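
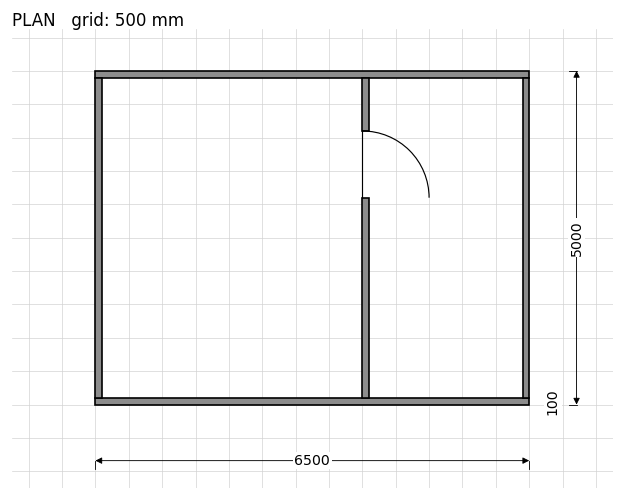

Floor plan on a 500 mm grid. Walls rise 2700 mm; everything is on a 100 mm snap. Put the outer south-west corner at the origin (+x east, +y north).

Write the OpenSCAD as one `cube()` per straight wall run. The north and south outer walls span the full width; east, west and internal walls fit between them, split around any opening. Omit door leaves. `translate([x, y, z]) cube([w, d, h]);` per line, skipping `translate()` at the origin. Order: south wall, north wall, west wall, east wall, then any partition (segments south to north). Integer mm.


cube([6500, 100, 2700]);
translate([0, 4900, 0]) cube([6500, 100, 2700]);
translate([0, 100, 0]) cube([100, 4800, 2700]);
translate([6400, 100, 0]) cube([100, 4800, 2700]);
translate([4000, 100, 0]) cube([100, 3000, 2700]);
translate([4000, 4100, 0]) cube([100, 800, 2700]);


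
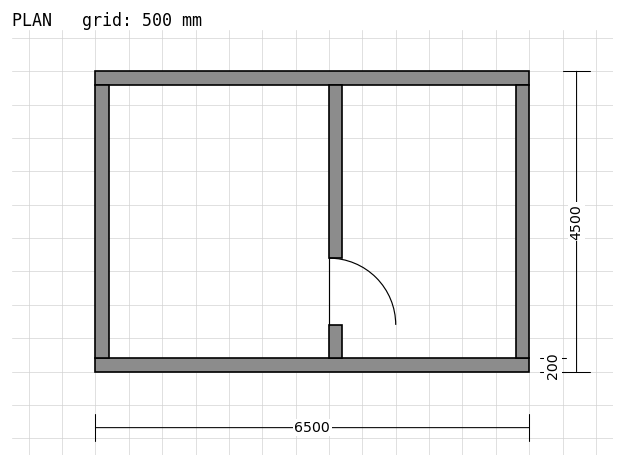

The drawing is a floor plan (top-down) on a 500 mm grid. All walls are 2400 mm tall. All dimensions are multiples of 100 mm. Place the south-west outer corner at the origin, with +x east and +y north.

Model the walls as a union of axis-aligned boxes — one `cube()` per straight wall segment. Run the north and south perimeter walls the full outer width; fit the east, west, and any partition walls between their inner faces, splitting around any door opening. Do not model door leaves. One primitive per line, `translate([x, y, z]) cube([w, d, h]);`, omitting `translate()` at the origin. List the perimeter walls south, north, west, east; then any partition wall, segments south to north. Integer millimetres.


cube([6500, 200, 2400]);
translate([0, 4300, 0]) cube([6500, 200, 2400]);
translate([0, 200, 0]) cube([200, 4100, 2400]);
translate([6300, 200, 0]) cube([200, 4100, 2400]);
translate([3500, 200, 0]) cube([200, 500, 2400]);
translate([3500, 1700, 0]) cube([200, 2600, 2400]);


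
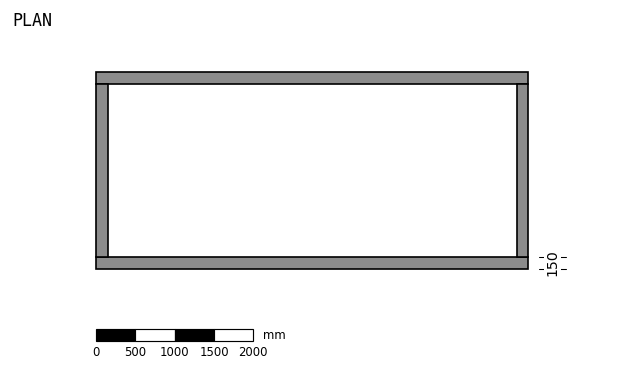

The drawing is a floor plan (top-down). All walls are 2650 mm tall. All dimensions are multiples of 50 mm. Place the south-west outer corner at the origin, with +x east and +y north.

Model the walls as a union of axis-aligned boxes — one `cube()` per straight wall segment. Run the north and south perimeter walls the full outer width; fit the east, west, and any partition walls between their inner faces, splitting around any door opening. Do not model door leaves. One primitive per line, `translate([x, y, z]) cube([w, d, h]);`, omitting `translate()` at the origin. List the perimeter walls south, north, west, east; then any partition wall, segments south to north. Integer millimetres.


cube([5500, 150, 2650]);
translate([0, 2350, 0]) cube([5500, 150, 2650]);
translate([0, 150, 0]) cube([150, 2200, 2650]);
translate([5350, 150, 0]) cube([150, 2200, 2650]);


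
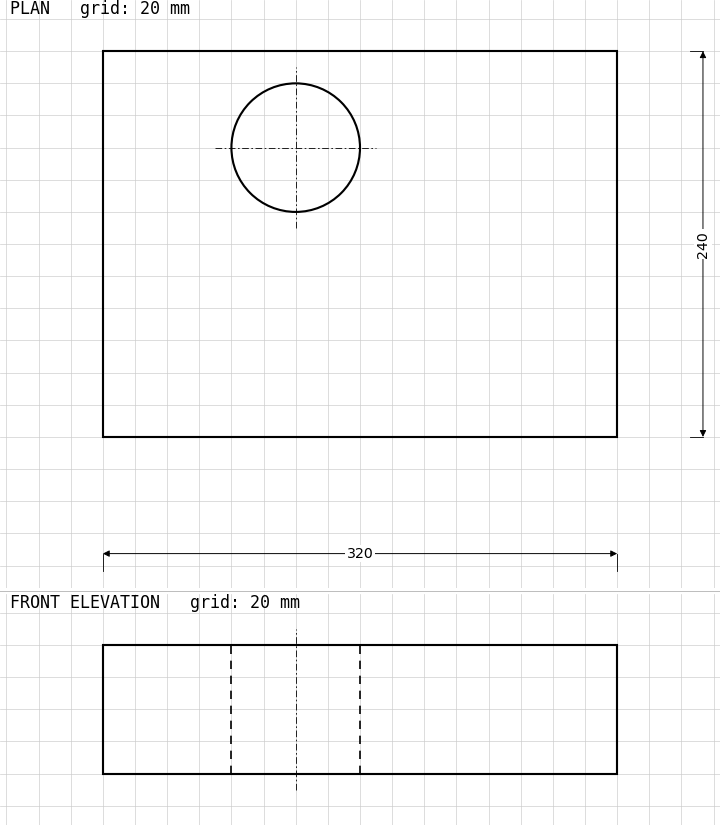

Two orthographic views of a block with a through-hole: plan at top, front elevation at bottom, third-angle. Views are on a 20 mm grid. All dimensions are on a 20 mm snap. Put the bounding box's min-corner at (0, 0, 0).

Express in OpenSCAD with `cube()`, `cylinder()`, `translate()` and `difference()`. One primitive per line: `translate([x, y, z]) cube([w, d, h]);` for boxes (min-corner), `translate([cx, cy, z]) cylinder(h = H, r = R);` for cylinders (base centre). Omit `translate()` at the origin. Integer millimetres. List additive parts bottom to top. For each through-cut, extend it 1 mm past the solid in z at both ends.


difference() {
  cube([320, 240, 80]);
  translate([120, 180, -1]) cylinder(h = 82, r = 40);
}


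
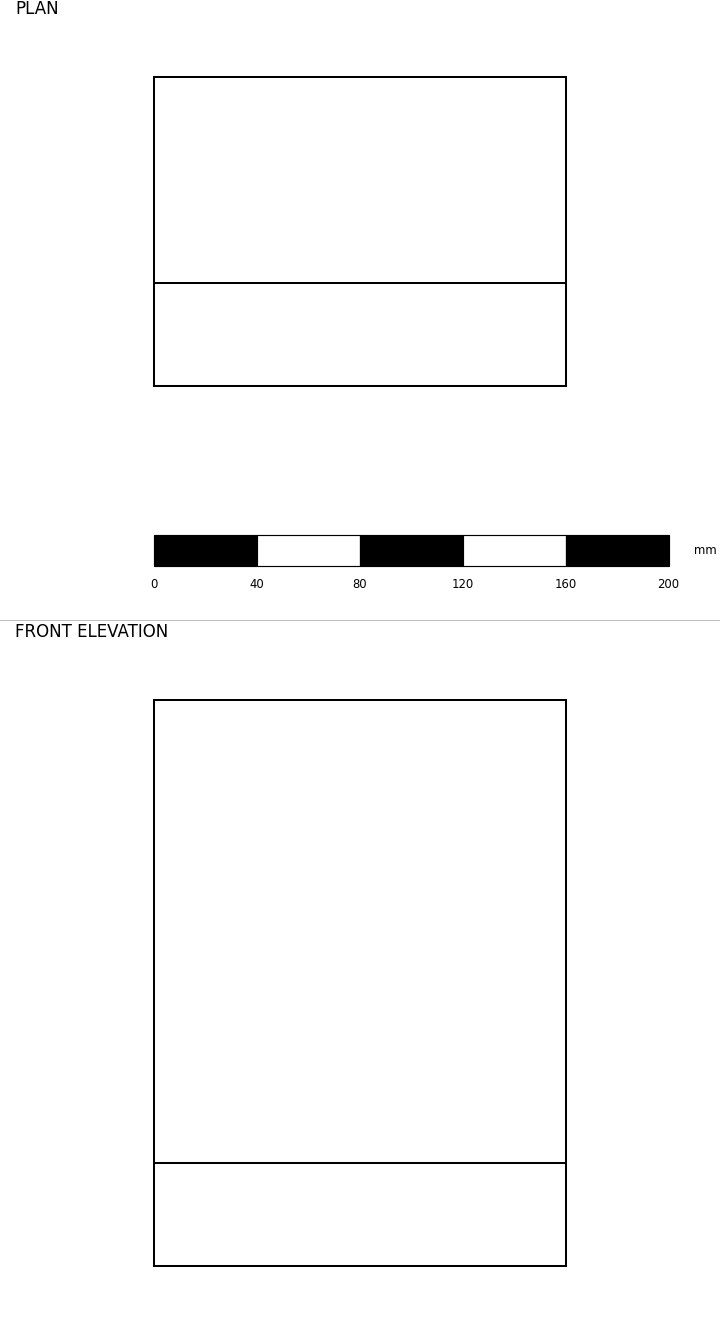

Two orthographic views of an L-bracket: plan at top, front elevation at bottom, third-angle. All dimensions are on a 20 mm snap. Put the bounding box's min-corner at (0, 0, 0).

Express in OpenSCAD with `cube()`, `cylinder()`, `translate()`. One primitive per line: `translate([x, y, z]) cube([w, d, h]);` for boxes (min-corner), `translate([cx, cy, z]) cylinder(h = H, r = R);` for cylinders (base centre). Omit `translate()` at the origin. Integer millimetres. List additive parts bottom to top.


cube([160, 120, 40]);
translate([0, 0, 40]) cube([160, 40, 180]);


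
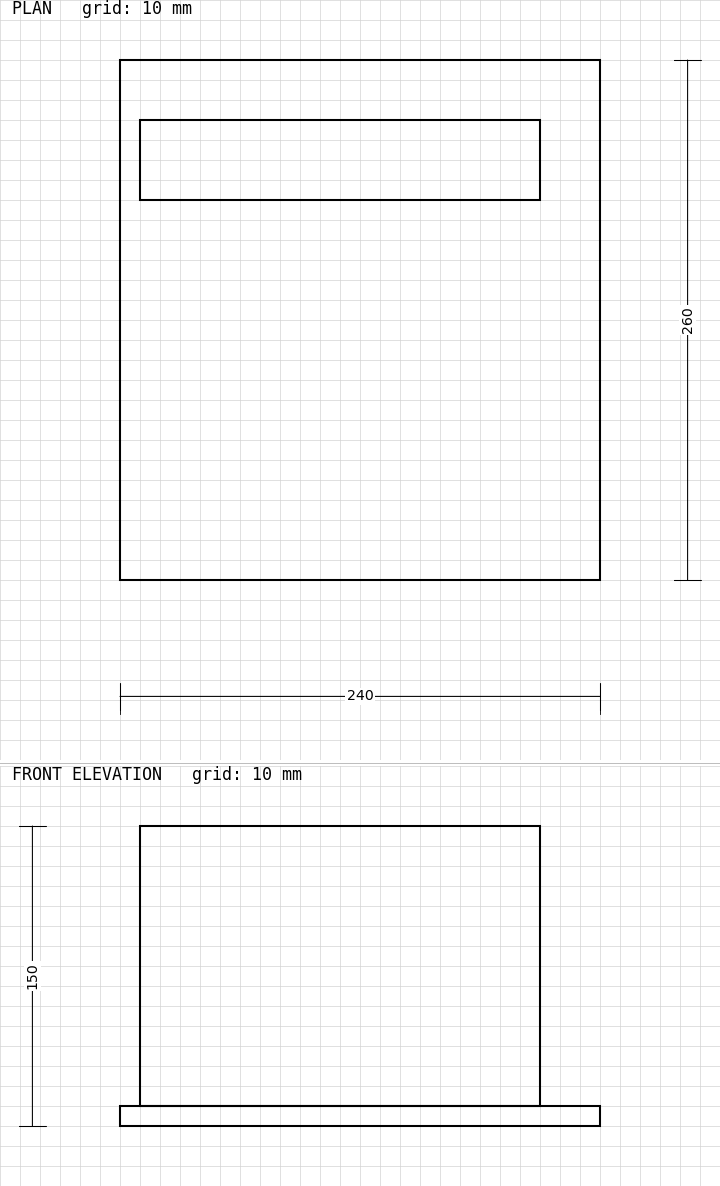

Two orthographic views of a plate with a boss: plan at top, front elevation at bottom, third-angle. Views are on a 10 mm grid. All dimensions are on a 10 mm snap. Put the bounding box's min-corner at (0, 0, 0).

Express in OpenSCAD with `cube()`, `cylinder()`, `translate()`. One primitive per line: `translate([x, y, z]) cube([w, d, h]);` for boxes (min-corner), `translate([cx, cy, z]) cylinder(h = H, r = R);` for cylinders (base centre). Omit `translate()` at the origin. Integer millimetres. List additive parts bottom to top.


cube([240, 260, 10]);
translate([10, 190, 10]) cube([200, 40, 140]);


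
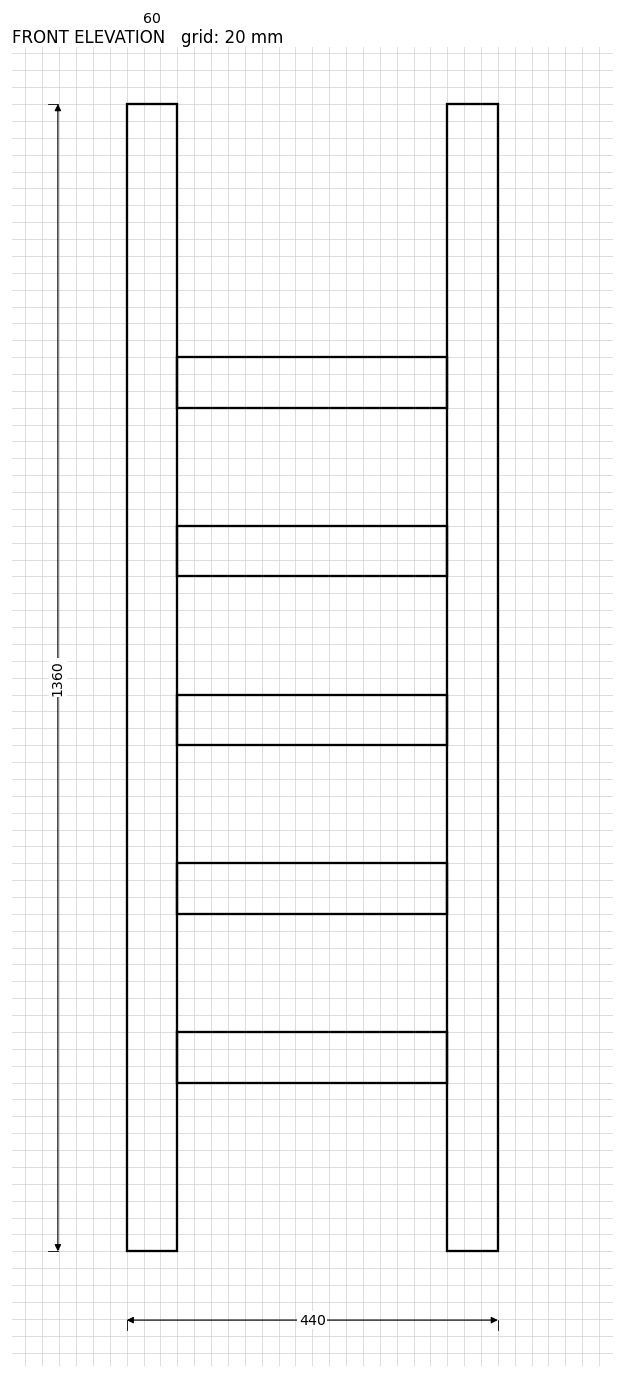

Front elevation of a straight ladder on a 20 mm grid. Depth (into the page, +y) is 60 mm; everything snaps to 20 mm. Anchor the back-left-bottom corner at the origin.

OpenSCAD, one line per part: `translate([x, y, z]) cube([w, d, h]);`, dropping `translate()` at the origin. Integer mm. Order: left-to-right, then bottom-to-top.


cube([60, 60, 1360]);
translate([60, 0, 200]) cube([320, 60, 60]);
translate([60, 0, 400]) cube([320, 60, 60]);
translate([60, 0, 600]) cube([320, 60, 60]);
translate([60, 0, 800]) cube([320, 60, 60]);
translate([60, 0, 1000]) cube([320, 60, 60]);
translate([380, 0, 0]) cube([60, 60, 1360]);


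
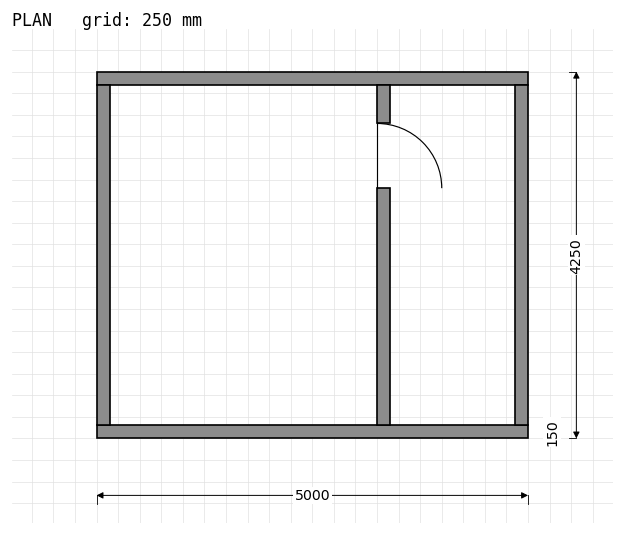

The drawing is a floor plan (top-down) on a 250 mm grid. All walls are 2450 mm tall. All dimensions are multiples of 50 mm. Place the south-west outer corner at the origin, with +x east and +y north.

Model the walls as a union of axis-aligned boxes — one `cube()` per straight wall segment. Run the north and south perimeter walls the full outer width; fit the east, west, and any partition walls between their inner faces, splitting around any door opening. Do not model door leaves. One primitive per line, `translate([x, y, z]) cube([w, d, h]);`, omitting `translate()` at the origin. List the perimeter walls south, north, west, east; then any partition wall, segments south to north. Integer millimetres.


cube([5000, 150, 2450]);
translate([0, 4100, 0]) cube([5000, 150, 2450]);
translate([0, 150, 0]) cube([150, 3950, 2450]);
translate([4850, 150, 0]) cube([150, 3950, 2450]);
translate([3250, 150, 0]) cube([150, 2750, 2450]);
translate([3250, 3650, 0]) cube([150, 450, 2450]);


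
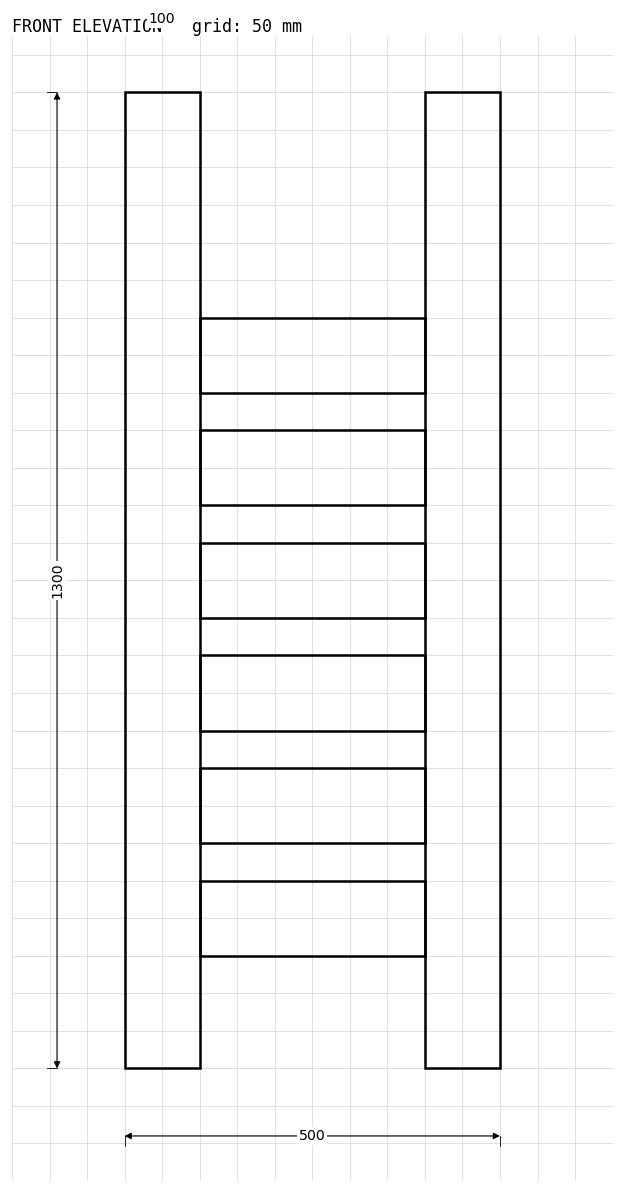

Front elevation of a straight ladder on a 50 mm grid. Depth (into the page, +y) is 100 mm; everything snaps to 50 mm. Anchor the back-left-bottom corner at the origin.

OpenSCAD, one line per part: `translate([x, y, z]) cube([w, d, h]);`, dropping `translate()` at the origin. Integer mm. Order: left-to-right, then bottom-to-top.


cube([100, 100, 1300]);
translate([100, 0, 150]) cube([300, 100, 100]);
translate([100, 0, 300]) cube([300, 100, 100]);
translate([100, 0, 450]) cube([300, 100, 100]);
translate([100, 0, 600]) cube([300, 100, 100]);
translate([100, 0, 750]) cube([300, 100, 100]);
translate([100, 0, 900]) cube([300, 100, 100]);
translate([400, 0, 0]) cube([100, 100, 1300]);


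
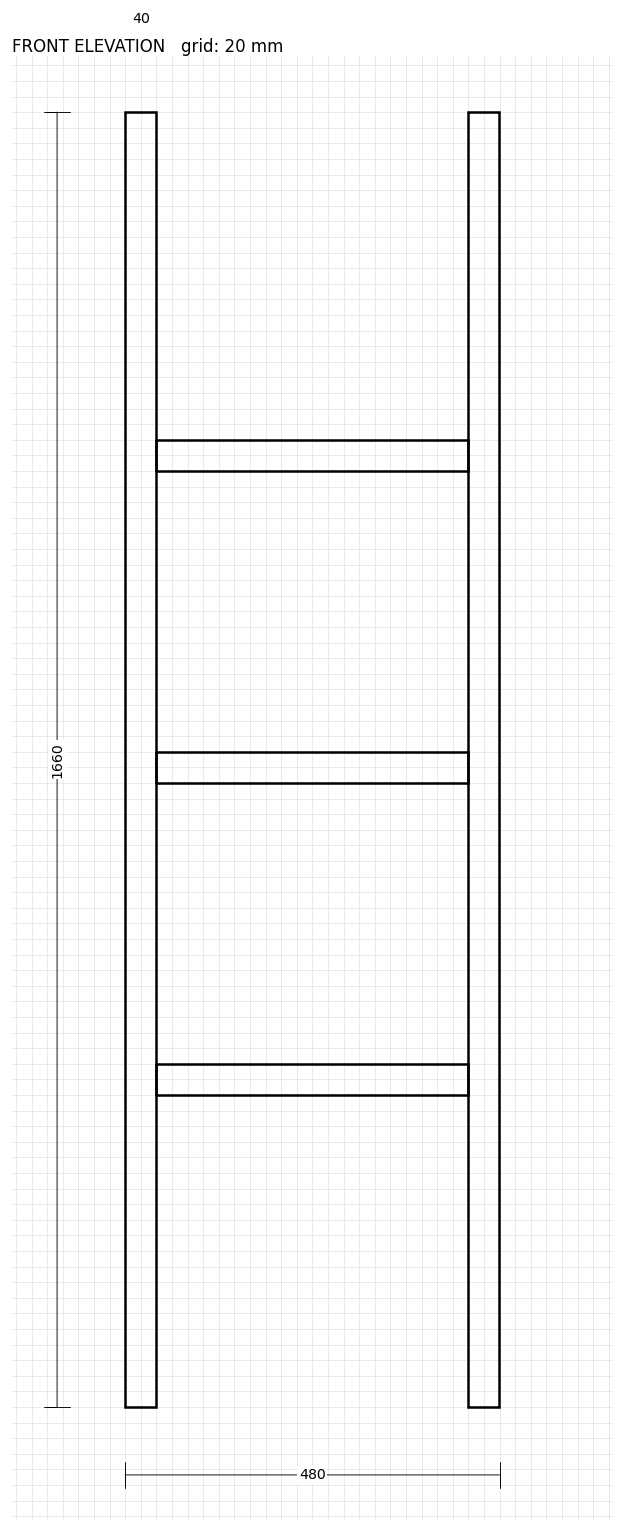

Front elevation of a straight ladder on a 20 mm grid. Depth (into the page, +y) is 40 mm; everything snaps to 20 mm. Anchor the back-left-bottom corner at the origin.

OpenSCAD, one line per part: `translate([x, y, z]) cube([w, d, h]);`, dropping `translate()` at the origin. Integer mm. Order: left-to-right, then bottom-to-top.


cube([40, 40, 1660]);
translate([40, 0, 400]) cube([400, 40, 40]);
translate([40, 0, 800]) cube([400, 40, 40]);
translate([40, 0, 1200]) cube([400, 40, 40]);
translate([440, 0, 0]) cube([40, 40, 1660]);


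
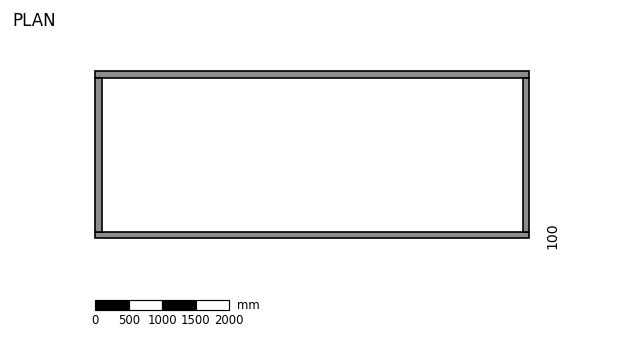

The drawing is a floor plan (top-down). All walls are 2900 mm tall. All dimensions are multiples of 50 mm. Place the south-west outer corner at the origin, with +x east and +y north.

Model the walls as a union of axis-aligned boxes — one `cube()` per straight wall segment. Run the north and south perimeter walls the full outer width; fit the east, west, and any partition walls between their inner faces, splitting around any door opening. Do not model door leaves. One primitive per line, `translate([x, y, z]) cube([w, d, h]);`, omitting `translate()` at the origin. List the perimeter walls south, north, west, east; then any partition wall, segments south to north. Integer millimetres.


cube([6500, 100, 2900]);
translate([0, 2400, 0]) cube([6500, 100, 2900]);
translate([0, 100, 0]) cube([100, 2300, 2900]);
translate([6400, 100, 0]) cube([100, 2300, 2900]);


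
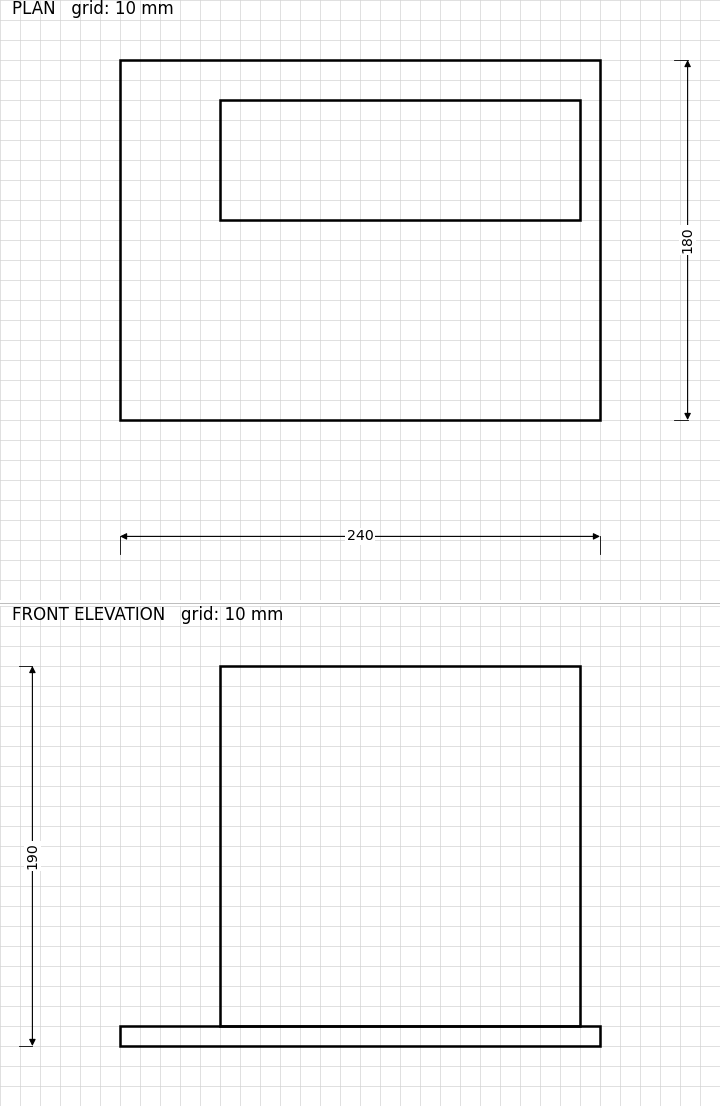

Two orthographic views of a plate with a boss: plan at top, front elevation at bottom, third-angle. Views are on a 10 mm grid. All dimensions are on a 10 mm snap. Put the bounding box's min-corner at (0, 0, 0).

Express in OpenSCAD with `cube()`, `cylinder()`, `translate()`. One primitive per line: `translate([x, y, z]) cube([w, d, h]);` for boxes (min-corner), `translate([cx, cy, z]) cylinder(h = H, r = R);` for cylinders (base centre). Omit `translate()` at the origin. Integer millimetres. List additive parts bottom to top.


cube([240, 180, 10]);
translate([50, 100, 10]) cube([180, 60, 180]);


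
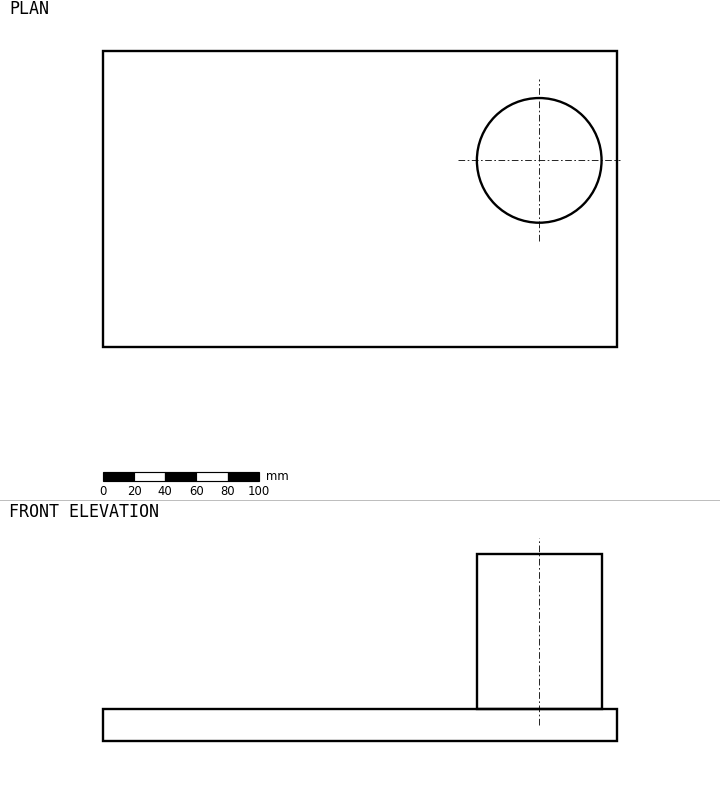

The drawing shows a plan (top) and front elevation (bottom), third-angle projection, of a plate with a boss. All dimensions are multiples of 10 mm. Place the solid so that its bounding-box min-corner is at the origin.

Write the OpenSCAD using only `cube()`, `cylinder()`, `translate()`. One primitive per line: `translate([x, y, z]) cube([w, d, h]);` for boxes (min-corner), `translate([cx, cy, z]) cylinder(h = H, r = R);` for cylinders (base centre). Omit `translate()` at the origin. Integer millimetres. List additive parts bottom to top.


cube([330, 190, 20]);
translate([280, 120, 20]) cylinder(h = 100, r = 40);


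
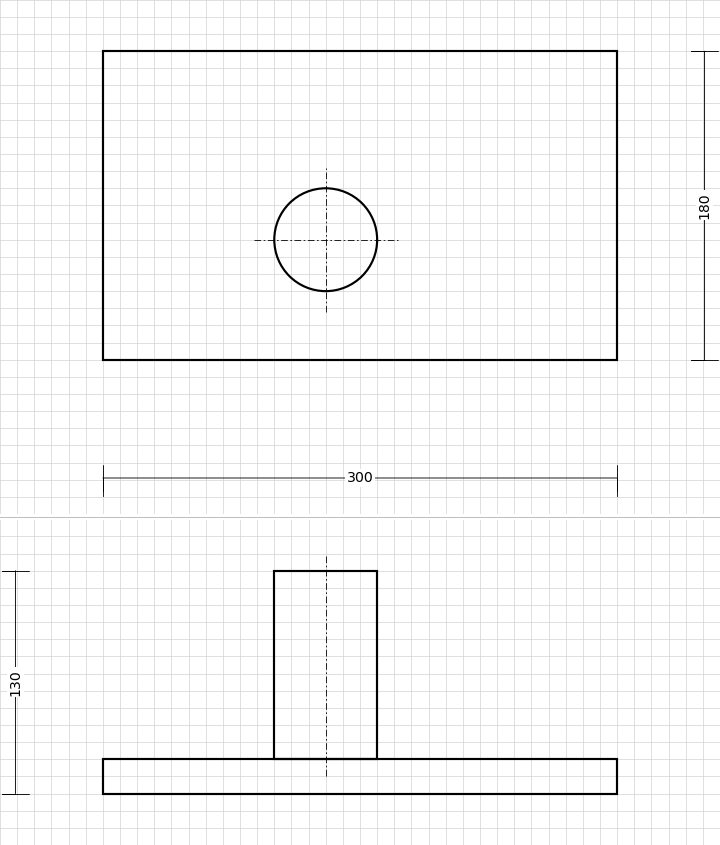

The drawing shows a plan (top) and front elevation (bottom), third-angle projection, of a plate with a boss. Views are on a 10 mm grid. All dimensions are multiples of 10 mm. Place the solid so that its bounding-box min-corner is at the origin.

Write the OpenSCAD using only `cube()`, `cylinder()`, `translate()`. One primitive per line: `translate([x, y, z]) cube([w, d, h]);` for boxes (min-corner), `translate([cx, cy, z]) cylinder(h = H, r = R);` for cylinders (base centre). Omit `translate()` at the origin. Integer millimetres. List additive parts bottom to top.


cube([300, 180, 20]);
translate([130, 70, 20]) cylinder(h = 110, r = 30);


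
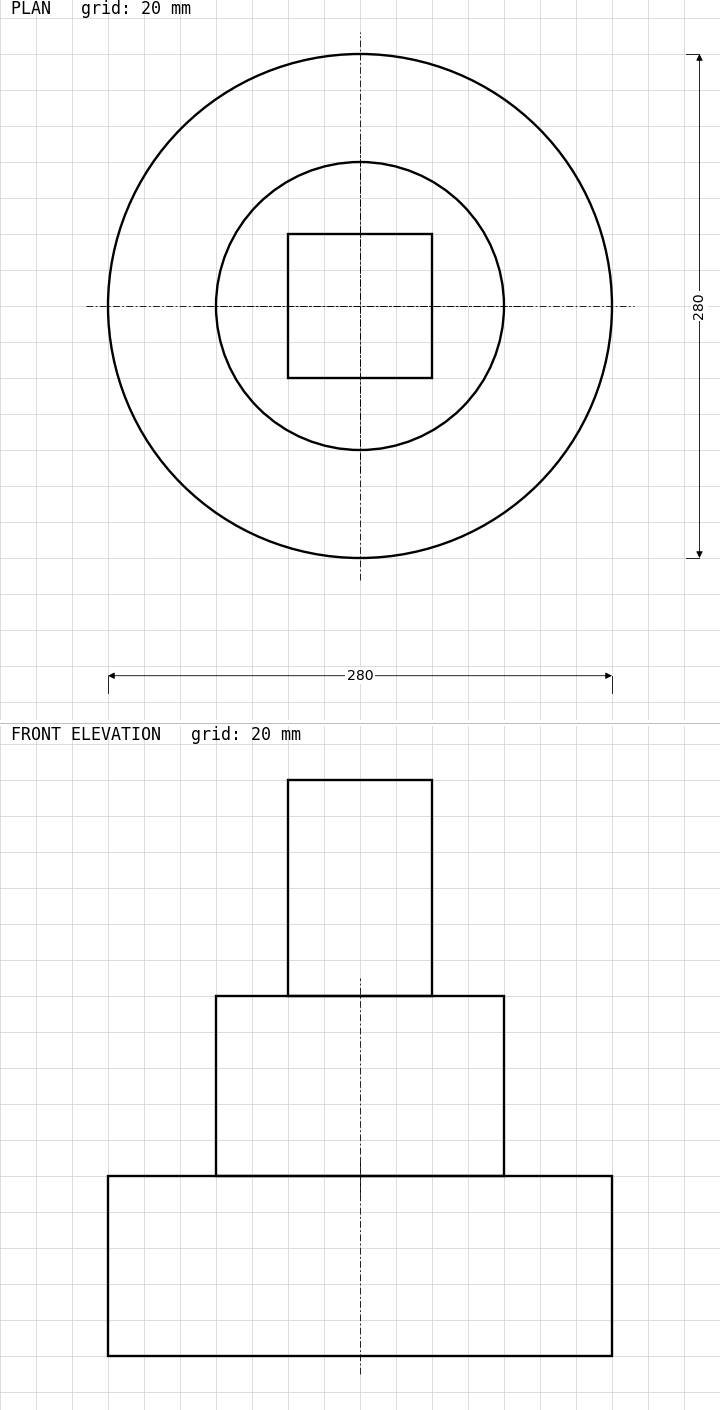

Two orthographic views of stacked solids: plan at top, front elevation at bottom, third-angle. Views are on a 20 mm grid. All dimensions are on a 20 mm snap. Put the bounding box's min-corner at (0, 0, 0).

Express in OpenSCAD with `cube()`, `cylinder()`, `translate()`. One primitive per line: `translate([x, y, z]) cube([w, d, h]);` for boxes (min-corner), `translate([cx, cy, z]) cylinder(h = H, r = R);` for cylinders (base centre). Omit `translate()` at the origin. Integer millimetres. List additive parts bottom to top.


translate([140, 140, 0]) cylinder(h = 100, r = 140);
translate([140, 140, 100]) cylinder(h = 100, r = 80);
translate([100, 100, 200]) cube([80, 80, 120]);


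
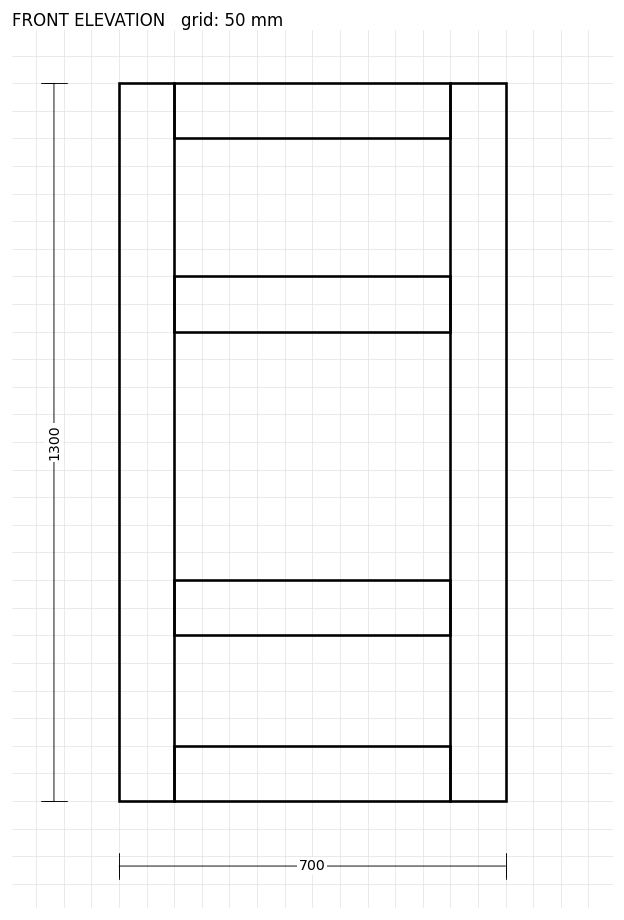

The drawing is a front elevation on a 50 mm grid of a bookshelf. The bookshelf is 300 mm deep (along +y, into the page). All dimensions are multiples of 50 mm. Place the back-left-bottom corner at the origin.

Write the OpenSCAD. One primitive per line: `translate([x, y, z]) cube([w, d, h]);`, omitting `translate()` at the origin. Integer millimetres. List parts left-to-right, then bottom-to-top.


cube([100, 300, 1300]);
translate([100, 0, 0]) cube([500, 300, 100]);
translate([100, 0, 300]) cube([500, 300, 100]);
translate([100, 0, 850]) cube([500, 300, 100]);
translate([100, 0, 1200]) cube([500, 300, 100]);
translate([600, 0, 0]) cube([100, 300, 1300]);


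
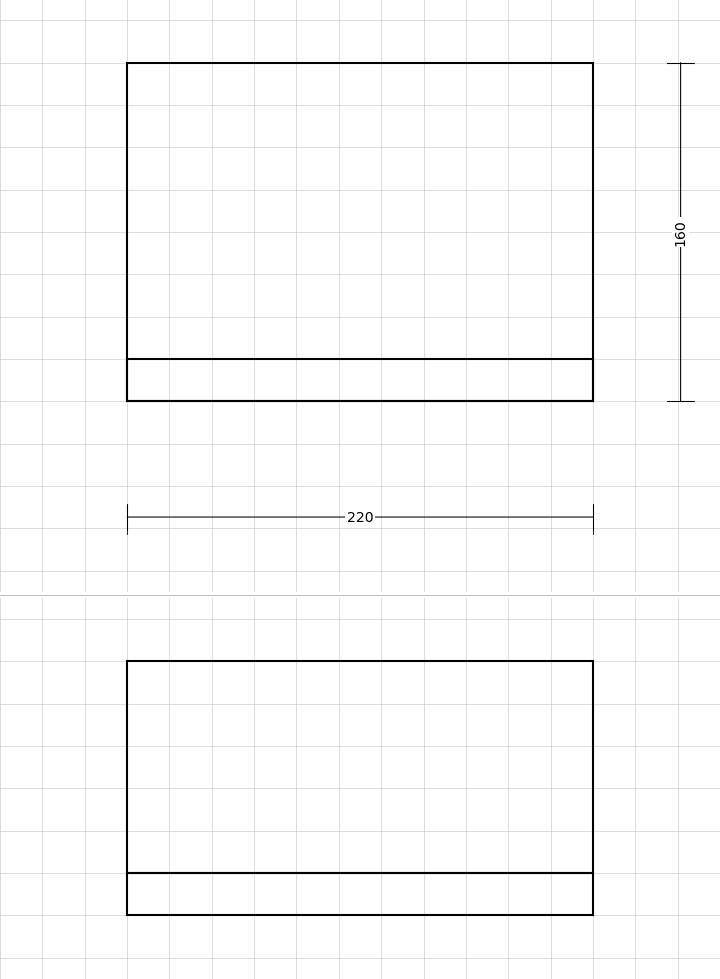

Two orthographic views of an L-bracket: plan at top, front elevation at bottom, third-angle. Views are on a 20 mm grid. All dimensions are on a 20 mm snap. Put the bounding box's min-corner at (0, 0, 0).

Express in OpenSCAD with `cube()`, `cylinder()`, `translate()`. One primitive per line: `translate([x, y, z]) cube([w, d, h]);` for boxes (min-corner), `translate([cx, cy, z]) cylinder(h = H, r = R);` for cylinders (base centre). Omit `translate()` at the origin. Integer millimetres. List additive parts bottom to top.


cube([220, 160, 20]);
translate([0, 0, 20]) cube([220, 20, 100]);


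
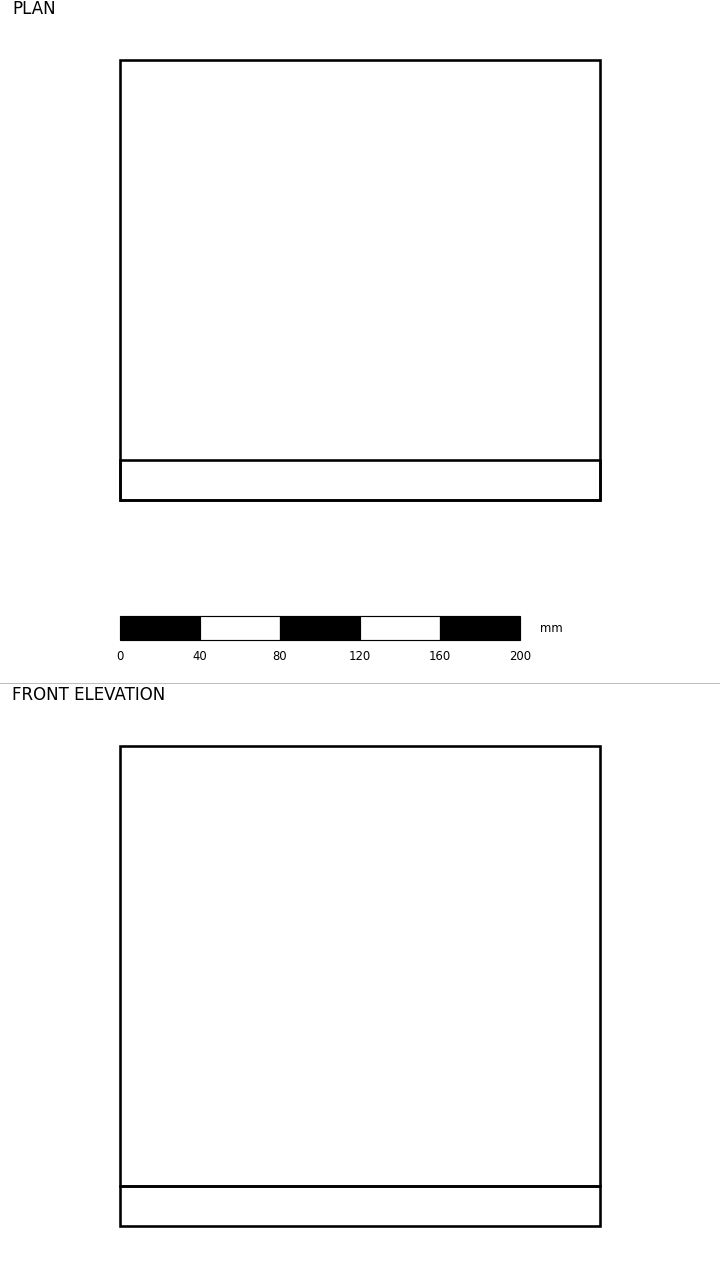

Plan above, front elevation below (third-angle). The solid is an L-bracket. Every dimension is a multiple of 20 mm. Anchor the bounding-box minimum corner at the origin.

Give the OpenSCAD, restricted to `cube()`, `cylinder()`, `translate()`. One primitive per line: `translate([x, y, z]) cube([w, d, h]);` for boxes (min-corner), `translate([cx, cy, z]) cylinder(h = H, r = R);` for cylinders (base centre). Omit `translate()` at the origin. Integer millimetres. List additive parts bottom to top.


cube([240, 220, 20]);
translate([0, 0, 20]) cube([240, 20, 220]);


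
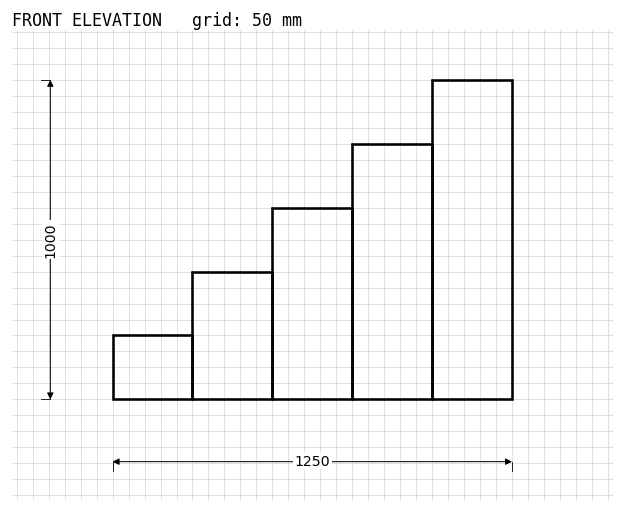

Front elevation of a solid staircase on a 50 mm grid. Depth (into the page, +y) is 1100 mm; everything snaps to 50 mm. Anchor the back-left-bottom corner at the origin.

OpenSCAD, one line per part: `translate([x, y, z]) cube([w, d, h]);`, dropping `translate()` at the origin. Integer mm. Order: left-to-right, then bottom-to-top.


cube([250, 1100, 200]);
translate([250, 0, 0]) cube([250, 1100, 400]);
translate([500, 0, 0]) cube([250, 1100, 600]);
translate([750, 0, 0]) cube([250, 1100, 800]);
translate([1000, 0, 0]) cube([250, 1100, 1000]);


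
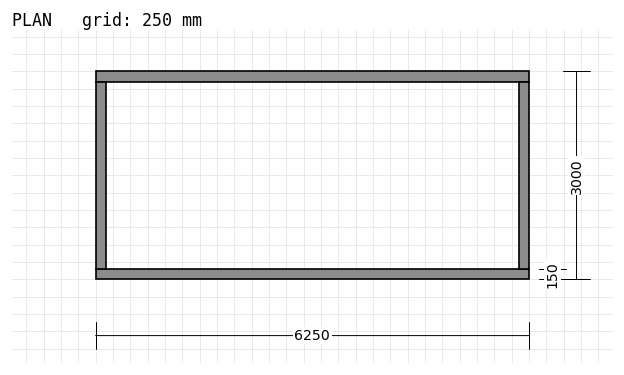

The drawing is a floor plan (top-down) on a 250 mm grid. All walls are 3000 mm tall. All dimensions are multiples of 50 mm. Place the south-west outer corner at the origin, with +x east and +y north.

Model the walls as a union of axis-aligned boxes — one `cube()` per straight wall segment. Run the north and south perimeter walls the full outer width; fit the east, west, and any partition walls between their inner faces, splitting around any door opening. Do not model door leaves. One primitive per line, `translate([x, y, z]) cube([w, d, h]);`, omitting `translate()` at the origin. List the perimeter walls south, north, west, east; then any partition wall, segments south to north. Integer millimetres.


cube([6250, 150, 3000]);
translate([0, 2850, 0]) cube([6250, 150, 3000]);
translate([0, 150, 0]) cube([150, 2700, 3000]);
translate([6100, 150, 0]) cube([150, 2700, 3000]);


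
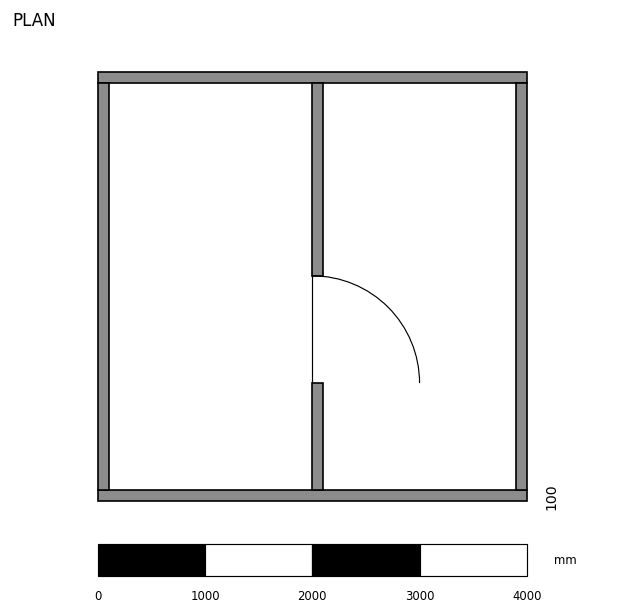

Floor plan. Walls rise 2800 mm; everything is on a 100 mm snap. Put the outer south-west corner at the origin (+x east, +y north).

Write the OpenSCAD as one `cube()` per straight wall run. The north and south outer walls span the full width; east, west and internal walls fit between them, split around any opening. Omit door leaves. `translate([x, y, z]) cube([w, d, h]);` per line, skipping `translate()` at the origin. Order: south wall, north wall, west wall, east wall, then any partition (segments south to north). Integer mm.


cube([4000, 100, 2800]);
translate([0, 3900, 0]) cube([4000, 100, 2800]);
translate([0, 100, 0]) cube([100, 3800, 2800]);
translate([3900, 100, 0]) cube([100, 3800, 2800]);
translate([2000, 100, 0]) cube([100, 1000, 2800]);
translate([2000, 2100, 0]) cube([100, 1800, 2800]);


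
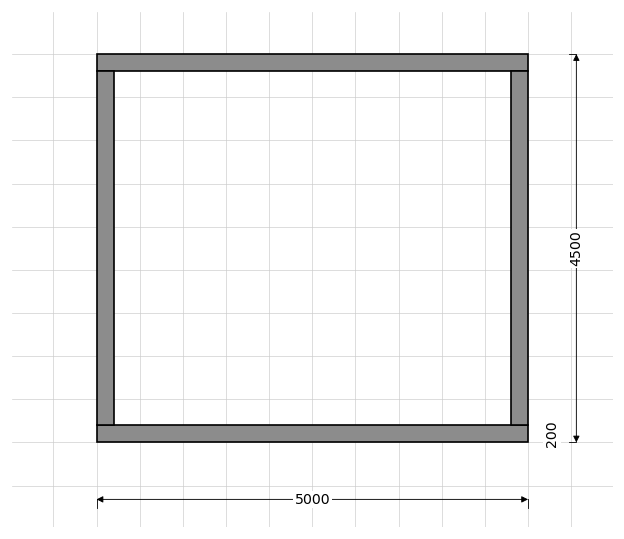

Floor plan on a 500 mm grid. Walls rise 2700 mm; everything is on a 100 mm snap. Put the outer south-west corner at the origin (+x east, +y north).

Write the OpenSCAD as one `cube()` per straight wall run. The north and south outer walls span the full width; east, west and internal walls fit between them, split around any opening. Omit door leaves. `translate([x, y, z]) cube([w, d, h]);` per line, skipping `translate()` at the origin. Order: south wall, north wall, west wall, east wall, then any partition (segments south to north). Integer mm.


cube([5000, 200, 2700]);
translate([0, 4300, 0]) cube([5000, 200, 2700]);
translate([0, 200, 0]) cube([200, 4100, 2700]);
translate([4800, 200, 0]) cube([200, 4100, 2700]);


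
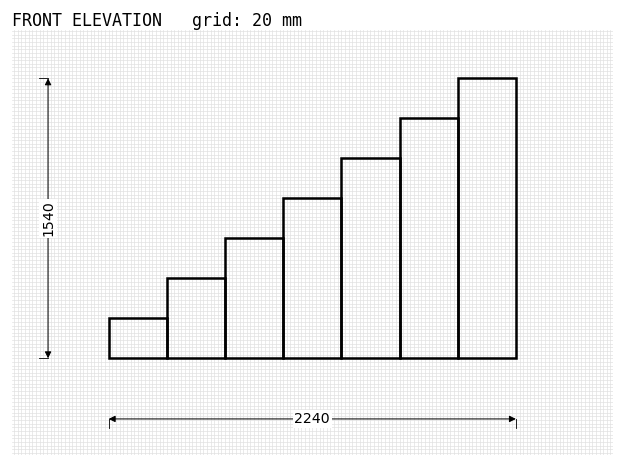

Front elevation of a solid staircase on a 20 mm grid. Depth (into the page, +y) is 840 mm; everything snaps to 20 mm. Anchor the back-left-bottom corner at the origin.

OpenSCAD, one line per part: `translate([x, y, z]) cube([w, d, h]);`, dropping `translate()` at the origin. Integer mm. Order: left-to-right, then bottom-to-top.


cube([320, 840, 220]);
translate([320, 0, 0]) cube([320, 840, 440]);
translate([640, 0, 0]) cube([320, 840, 660]);
translate([960, 0, 0]) cube([320, 840, 880]);
translate([1280, 0, 0]) cube([320, 840, 1100]);
translate([1600, 0, 0]) cube([320, 840, 1320]);
translate([1920, 0, 0]) cube([320, 840, 1540]);


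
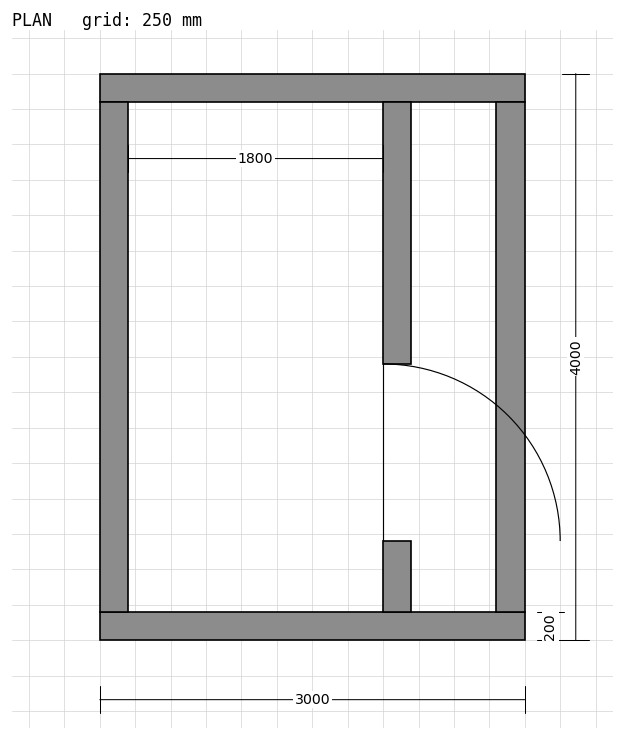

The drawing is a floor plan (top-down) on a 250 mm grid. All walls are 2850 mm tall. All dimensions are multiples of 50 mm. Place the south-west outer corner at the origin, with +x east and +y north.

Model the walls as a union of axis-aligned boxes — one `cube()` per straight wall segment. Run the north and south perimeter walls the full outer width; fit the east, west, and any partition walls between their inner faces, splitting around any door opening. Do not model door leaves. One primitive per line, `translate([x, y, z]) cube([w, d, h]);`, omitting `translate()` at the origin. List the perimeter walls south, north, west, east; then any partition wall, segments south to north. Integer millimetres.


cube([3000, 200, 2850]);
translate([0, 3800, 0]) cube([3000, 200, 2850]);
translate([0, 200, 0]) cube([200, 3600, 2850]);
translate([2800, 200, 0]) cube([200, 3600, 2850]);
translate([2000, 200, 0]) cube([200, 500, 2850]);
translate([2000, 1950, 0]) cube([200, 1850, 2850]);


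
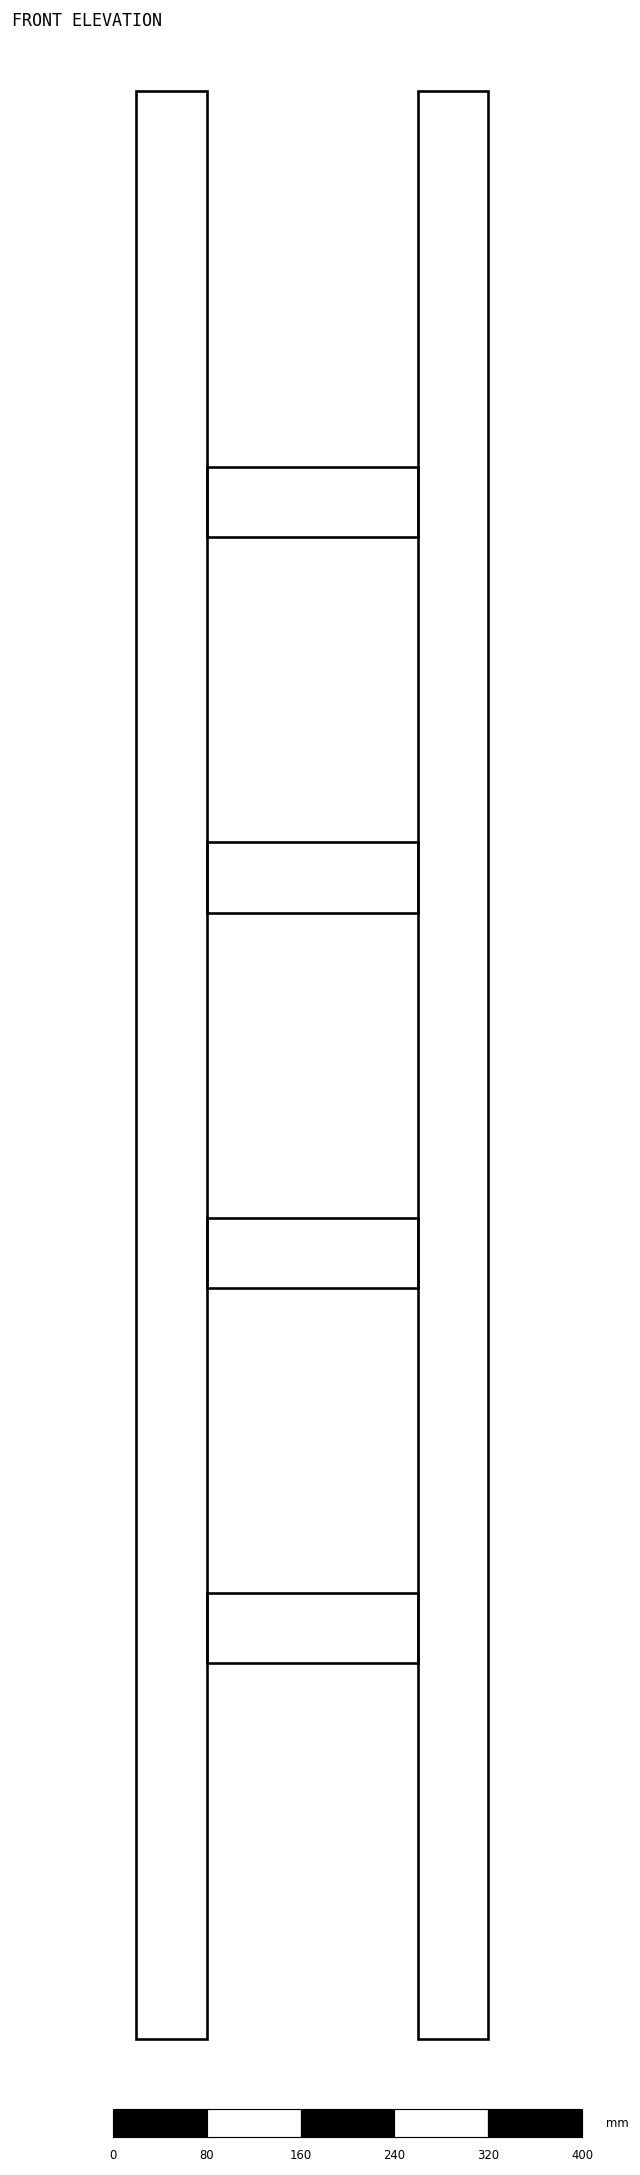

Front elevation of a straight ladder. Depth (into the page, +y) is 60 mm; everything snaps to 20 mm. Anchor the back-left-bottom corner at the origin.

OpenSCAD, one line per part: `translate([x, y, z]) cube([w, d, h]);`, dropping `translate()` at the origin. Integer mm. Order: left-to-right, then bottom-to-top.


cube([60, 60, 1660]);
translate([60, 0, 320]) cube([180, 60, 60]);
translate([60, 0, 640]) cube([180, 60, 60]);
translate([60, 0, 960]) cube([180, 60, 60]);
translate([60, 0, 1280]) cube([180, 60, 60]);
translate([240, 0, 0]) cube([60, 60, 1660]);


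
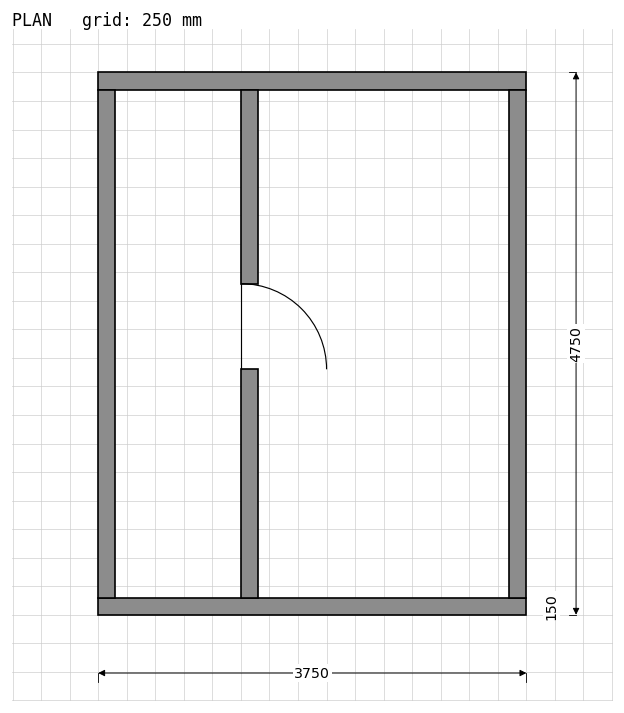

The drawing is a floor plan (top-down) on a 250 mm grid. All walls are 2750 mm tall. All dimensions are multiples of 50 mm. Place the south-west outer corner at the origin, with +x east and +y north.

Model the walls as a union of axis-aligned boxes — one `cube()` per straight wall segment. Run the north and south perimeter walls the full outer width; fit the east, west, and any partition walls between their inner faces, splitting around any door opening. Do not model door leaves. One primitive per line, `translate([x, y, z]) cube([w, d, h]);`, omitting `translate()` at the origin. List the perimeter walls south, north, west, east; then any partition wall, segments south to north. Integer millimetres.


cube([3750, 150, 2750]);
translate([0, 4600, 0]) cube([3750, 150, 2750]);
translate([0, 150, 0]) cube([150, 4450, 2750]);
translate([3600, 150, 0]) cube([150, 4450, 2750]);
translate([1250, 150, 0]) cube([150, 2000, 2750]);
translate([1250, 2900, 0]) cube([150, 1700, 2750]);


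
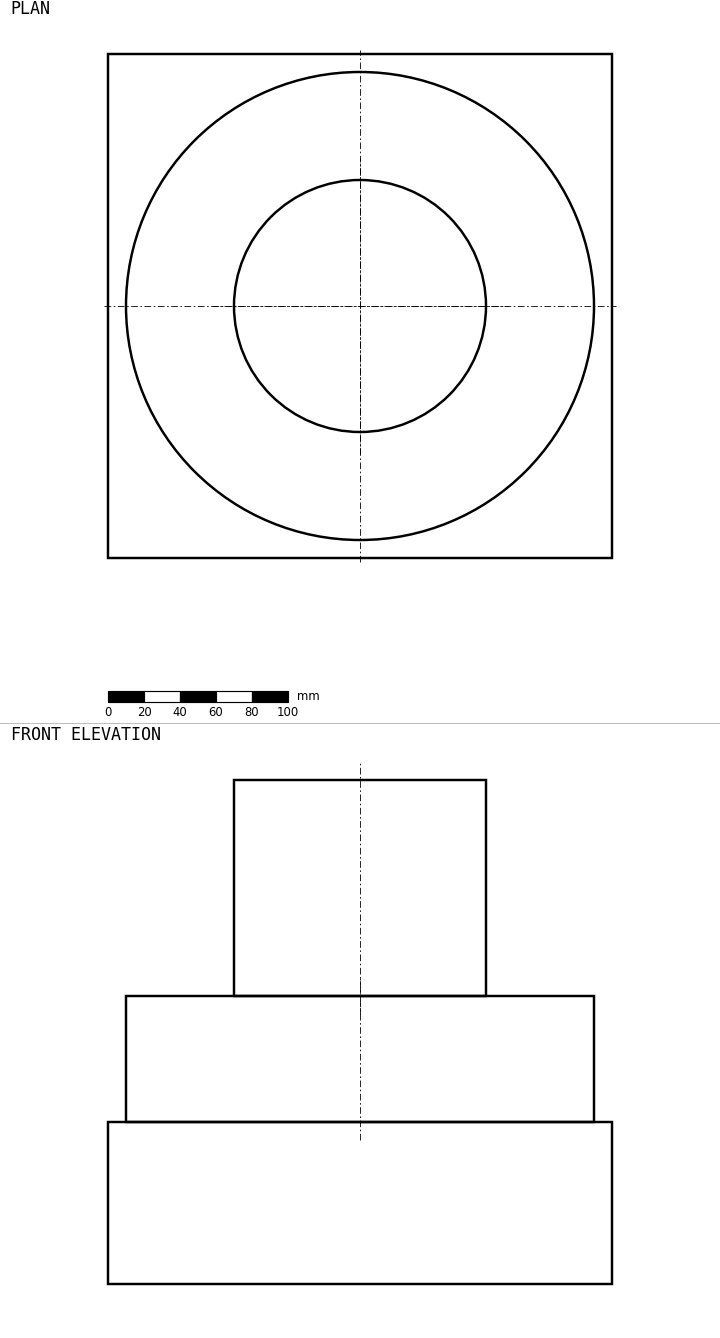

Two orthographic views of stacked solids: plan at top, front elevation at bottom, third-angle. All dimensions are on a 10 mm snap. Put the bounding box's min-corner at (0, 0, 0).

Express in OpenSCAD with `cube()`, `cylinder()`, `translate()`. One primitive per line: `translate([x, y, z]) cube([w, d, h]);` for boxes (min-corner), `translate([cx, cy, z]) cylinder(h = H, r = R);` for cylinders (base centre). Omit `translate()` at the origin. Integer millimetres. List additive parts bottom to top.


cube([280, 280, 90]);
translate([140, 140, 90]) cylinder(h = 70, r = 130);
translate([140, 140, 160]) cylinder(h = 120, r = 70);


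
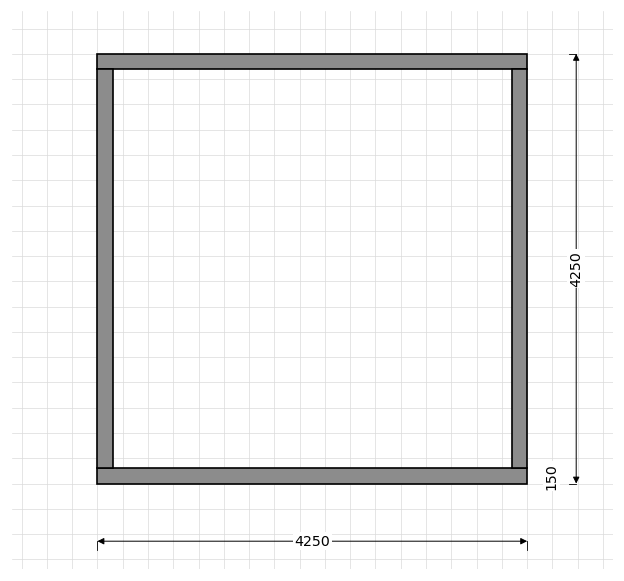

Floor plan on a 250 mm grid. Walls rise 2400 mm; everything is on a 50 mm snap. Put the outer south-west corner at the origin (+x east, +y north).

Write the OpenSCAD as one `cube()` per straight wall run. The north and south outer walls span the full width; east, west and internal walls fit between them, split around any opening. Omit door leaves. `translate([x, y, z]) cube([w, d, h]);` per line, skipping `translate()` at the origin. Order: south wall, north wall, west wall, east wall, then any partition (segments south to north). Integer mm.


cube([4250, 150, 2400]);
translate([0, 4100, 0]) cube([4250, 150, 2400]);
translate([0, 150, 0]) cube([150, 3950, 2400]);
translate([4100, 150, 0]) cube([150, 3950, 2400]);


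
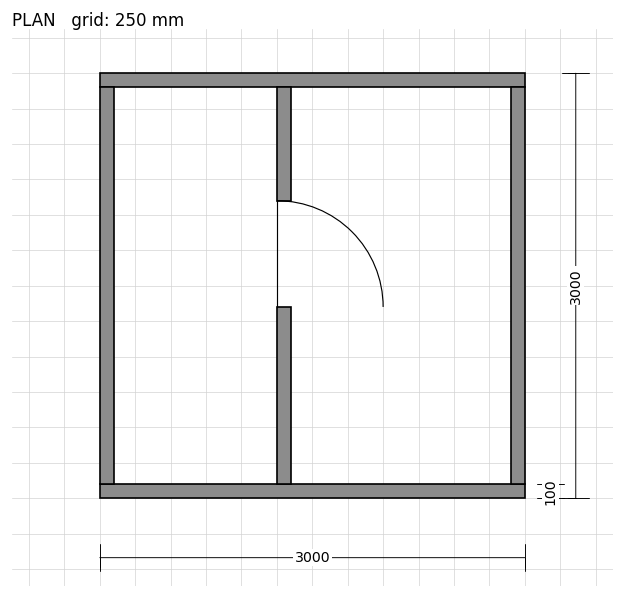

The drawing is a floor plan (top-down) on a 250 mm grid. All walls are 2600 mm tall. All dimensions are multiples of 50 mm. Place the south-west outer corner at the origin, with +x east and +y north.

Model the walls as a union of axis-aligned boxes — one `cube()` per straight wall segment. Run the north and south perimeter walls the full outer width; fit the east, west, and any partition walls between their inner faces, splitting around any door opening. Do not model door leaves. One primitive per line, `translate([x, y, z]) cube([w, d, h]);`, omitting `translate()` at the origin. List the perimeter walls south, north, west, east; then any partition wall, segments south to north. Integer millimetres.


cube([3000, 100, 2600]);
translate([0, 2900, 0]) cube([3000, 100, 2600]);
translate([0, 100, 0]) cube([100, 2800, 2600]);
translate([2900, 100, 0]) cube([100, 2800, 2600]);
translate([1250, 100, 0]) cube([100, 1250, 2600]);
translate([1250, 2100, 0]) cube([100, 800, 2600]);


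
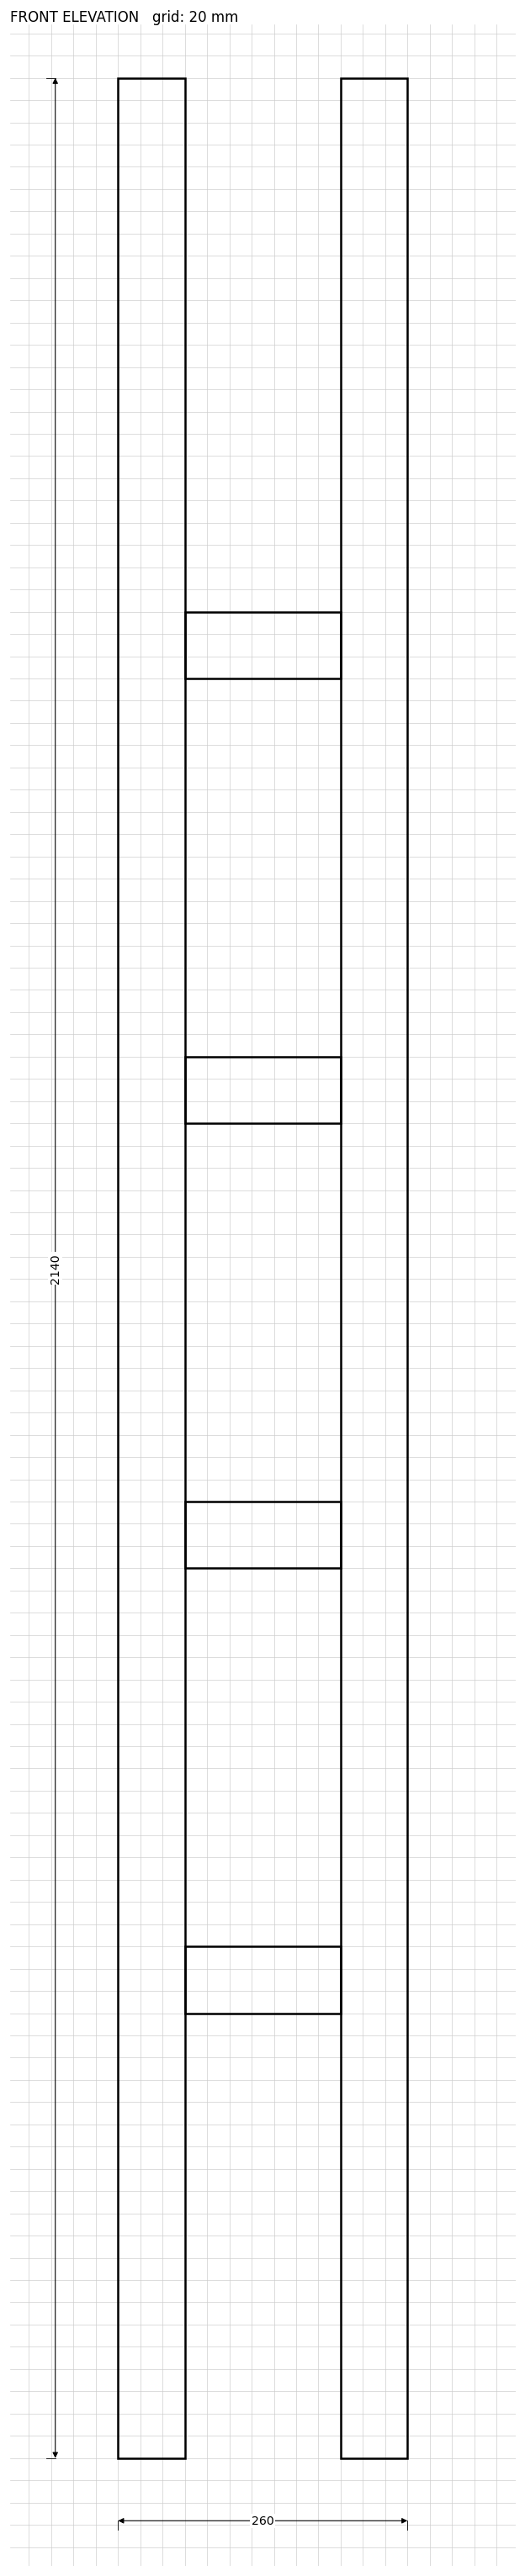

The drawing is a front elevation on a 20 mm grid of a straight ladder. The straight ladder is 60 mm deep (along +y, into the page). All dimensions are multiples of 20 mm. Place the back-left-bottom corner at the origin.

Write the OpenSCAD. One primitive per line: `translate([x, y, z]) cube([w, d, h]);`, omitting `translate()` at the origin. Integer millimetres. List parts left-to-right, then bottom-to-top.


cube([60, 60, 2140]);
translate([60, 0, 400]) cube([140, 60, 60]);
translate([60, 0, 800]) cube([140, 60, 60]);
translate([60, 0, 1200]) cube([140, 60, 60]);
translate([60, 0, 1600]) cube([140, 60, 60]);
translate([200, 0, 0]) cube([60, 60, 2140]);


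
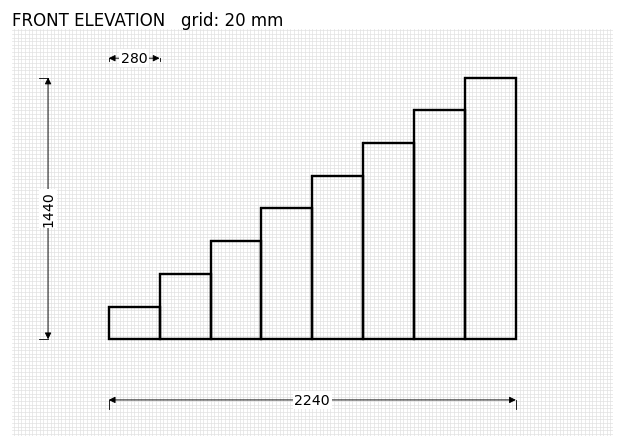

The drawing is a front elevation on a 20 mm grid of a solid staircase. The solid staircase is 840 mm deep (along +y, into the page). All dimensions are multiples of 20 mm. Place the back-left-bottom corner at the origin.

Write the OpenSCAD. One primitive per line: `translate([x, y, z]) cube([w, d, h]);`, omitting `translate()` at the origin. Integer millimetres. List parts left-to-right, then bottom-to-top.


cube([280, 840, 180]);
translate([280, 0, 0]) cube([280, 840, 360]);
translate([560, 0, 0]) cube([280, 840, 540]);
translate([840, 0, 0]) cube([280, 840, 720]);
translate([1120, 0, 0]) cube([280, 840, 900]);
translate([1400, 0, 0]) cube([280, 840, 1080]);
translate([1680, 0, 0]) cube([280, 840, 1260]);
translate([1960, 0, 0]) cube([280, 840, 1440]);


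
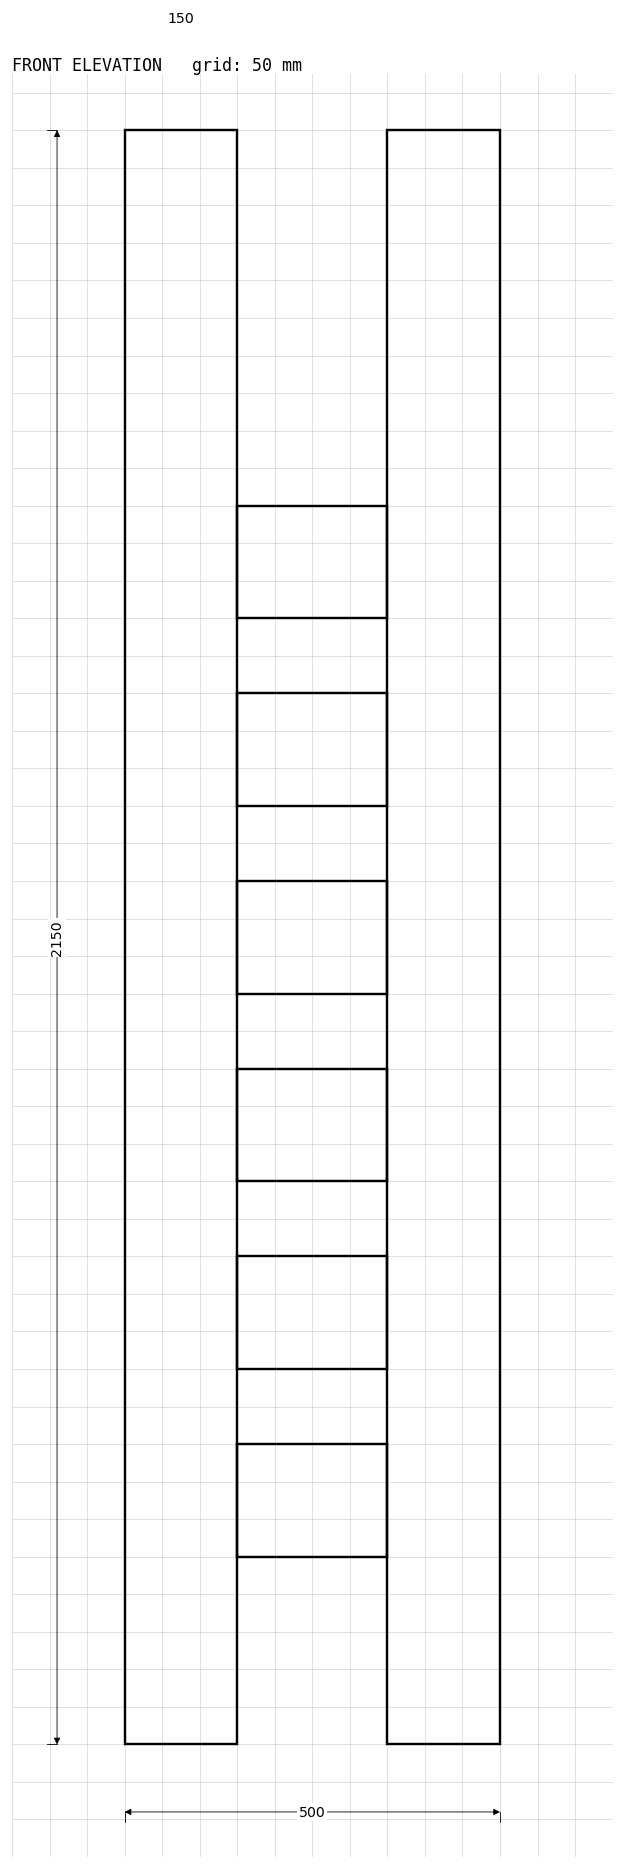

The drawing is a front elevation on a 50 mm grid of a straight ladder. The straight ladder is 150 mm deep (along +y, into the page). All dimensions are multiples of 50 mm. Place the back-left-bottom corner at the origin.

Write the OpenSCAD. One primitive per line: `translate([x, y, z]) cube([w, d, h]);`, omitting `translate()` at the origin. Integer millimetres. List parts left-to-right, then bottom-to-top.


cube([150, 150, 2150]);
translate([150, 0, 250]) cube([200, 150, 150]);
translate([150, 0, 500]) cube([200, 150, 150]);
translate([150, 0, 750]) cube([200, 150, 150]);
translate([150, 0, 1000]) cube([200, 150, 150]);
translate([150, 0, 1250]) cube([200, 150, 150]);
translate([150, 0, 1500]) cube([200, 150, 150]);
translate([350, 0, 0]) cube([150, 150, 2150]);


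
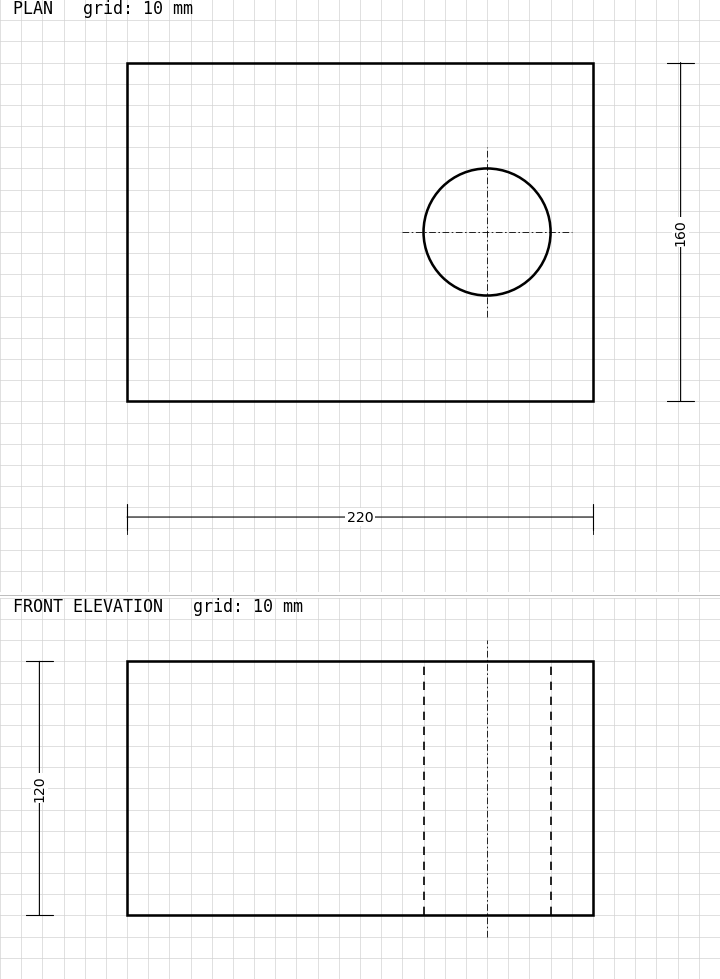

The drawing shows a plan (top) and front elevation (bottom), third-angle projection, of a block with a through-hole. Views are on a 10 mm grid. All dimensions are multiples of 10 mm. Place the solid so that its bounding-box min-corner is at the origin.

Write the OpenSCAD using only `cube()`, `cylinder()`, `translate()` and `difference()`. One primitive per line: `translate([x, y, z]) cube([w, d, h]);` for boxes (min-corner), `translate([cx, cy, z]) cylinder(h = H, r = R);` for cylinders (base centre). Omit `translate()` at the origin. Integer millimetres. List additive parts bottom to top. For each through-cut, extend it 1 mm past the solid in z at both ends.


difference() {
  cube([220, 160, 120]);
  translate([170, 80, -1]) cylinder(h = 122, r = 30);
}


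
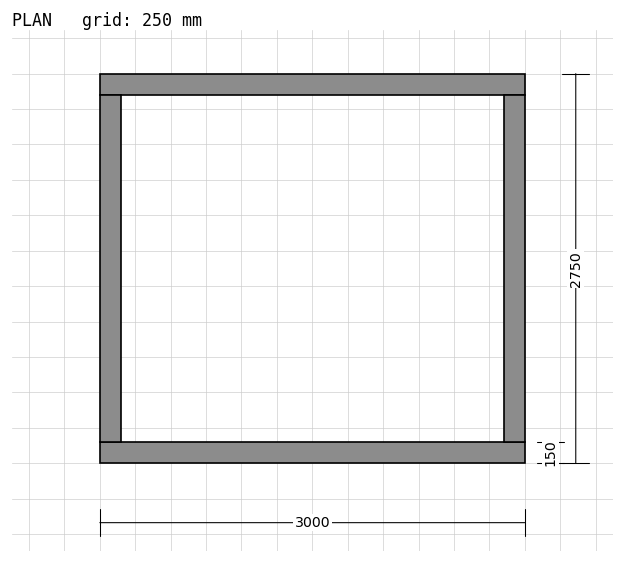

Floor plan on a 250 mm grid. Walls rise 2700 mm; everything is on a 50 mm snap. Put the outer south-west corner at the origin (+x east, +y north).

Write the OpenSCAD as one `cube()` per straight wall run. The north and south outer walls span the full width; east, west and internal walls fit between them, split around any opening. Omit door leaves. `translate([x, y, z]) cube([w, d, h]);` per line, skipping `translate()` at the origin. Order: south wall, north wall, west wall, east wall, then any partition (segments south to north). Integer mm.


cube([3000, 150, 2700]);
translate([0, 2600, 0]) cube([3000, 150, 2700]);
translate([0, 150, 0]) cube([150, 2450, 2700]);
translate([2850, 150, 0]) cube([150, 2450, 2700]);


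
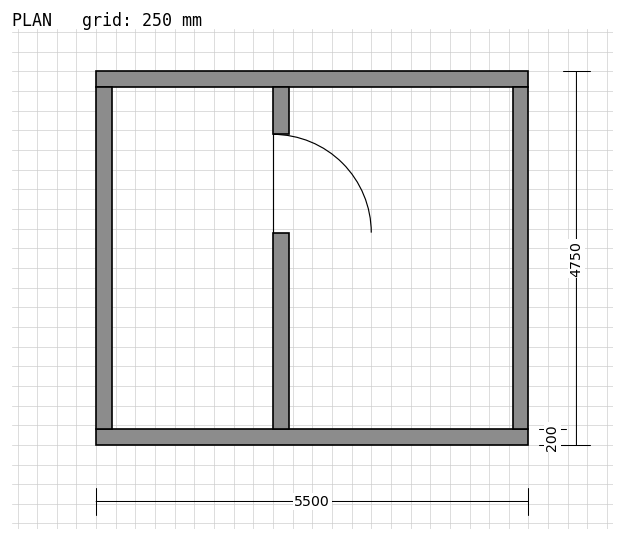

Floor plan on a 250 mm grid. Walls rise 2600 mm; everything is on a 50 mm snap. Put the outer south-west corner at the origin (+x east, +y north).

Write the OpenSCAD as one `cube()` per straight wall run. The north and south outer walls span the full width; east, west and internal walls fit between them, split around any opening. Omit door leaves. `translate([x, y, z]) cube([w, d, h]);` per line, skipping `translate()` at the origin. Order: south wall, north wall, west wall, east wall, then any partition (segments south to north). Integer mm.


cube([5500, 200, 2600]);
translate([0, 4550, 0]) cube([5500, 200, 2600]);
translate([0, 200, 0]) cube([200, 4350, 2600]);
translate([5300, 200, 0]) cube([200, 4350, 2600]);
translate([2250, 200, 0]) cube([200, 2500, 2600]);
translate([2250, 3950, 0]) cube([200, 600, 2600]);


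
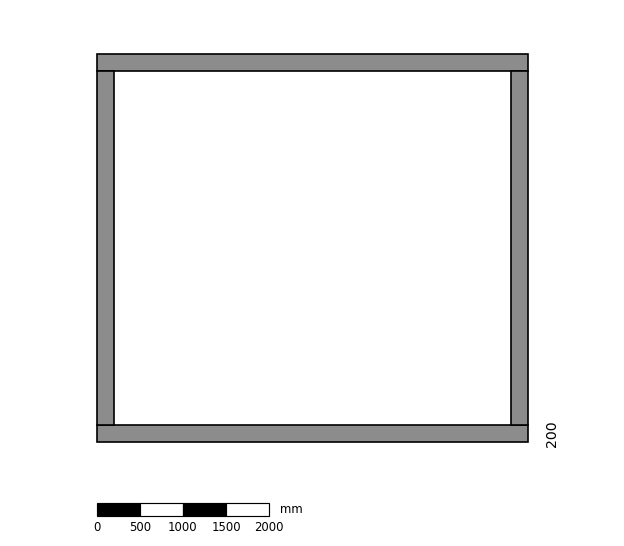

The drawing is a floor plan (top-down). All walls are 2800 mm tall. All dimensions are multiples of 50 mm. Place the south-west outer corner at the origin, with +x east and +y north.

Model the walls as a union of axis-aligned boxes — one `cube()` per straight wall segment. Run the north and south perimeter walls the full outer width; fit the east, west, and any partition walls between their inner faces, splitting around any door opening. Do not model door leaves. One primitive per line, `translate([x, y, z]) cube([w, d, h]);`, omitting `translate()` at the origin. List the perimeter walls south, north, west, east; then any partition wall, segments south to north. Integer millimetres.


cube([5000, 200, 2800]);
translate([0, 4300, 0]) cube([5000, 200, 2800]);
translate([0, 200, 0]) cube([200, 4100, 2800]);
translate([4800, 200, 0]) cube([200, 4100, 2800]);
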